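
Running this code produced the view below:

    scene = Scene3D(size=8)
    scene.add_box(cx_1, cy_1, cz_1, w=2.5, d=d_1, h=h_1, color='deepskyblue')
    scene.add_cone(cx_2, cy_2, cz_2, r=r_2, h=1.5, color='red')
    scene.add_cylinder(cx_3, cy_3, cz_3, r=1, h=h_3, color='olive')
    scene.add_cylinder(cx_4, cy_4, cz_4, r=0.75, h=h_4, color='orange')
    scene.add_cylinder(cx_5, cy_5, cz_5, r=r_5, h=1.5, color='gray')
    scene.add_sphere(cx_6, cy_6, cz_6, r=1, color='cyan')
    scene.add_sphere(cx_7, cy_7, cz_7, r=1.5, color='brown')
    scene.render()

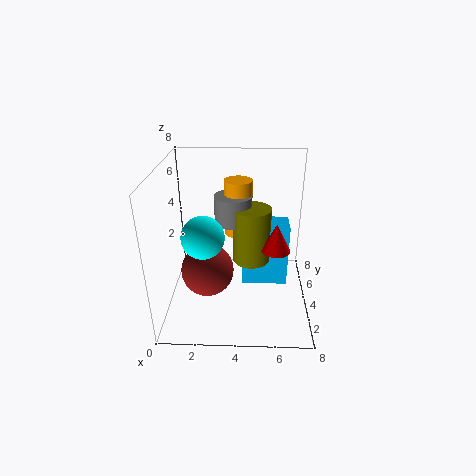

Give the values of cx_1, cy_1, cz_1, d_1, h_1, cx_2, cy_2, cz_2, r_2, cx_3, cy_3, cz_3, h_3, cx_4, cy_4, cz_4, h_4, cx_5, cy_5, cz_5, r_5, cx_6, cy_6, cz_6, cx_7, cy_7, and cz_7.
cx_1 = 4.25, cy_1 = 3.25, cz_1 = 1.5, d_1 = 1.5, h_1 = 3.5, cx_2 = 6, cy_2 = 2.75, cz_2 = 4, r_2 = 0.75, cx_3 = 4.75, cy_3 = 3.5, cz_3 = 3, h_3 = 3, cx_4 = 4, cy_4 = 4.25, cz_4 = 4.25, h_4 = 3, cx_5 = 3.75, cy_5 = 4, cz_5 = 5, r_5 = 1, cx_6 = 2.5, cy_6 = 1.25, cz_6 = 5.5, cx_7 = 2.25, cy_7 = 3.75, cz_7 = 2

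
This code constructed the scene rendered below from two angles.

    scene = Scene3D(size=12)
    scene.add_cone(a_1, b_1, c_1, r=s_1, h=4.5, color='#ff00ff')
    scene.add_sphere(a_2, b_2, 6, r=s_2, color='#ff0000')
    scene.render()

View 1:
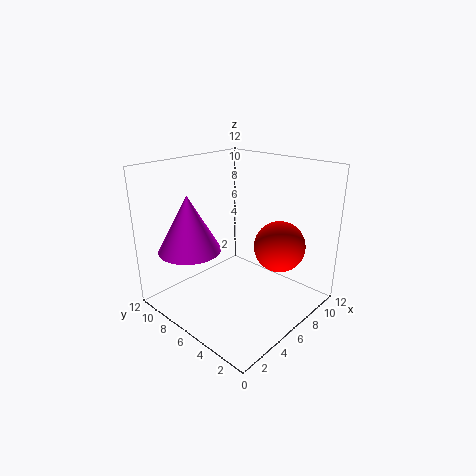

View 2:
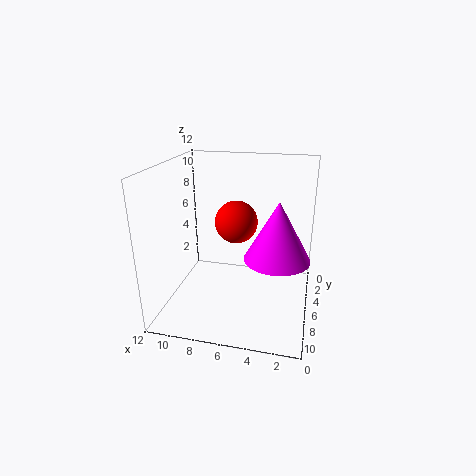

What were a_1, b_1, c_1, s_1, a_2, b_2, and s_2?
a_1 = 2.5; b_1 = 8; c_1 = 5.5; s_1 = 2.5; a_2 = 7; b_2 = 2.5; s_2 = 2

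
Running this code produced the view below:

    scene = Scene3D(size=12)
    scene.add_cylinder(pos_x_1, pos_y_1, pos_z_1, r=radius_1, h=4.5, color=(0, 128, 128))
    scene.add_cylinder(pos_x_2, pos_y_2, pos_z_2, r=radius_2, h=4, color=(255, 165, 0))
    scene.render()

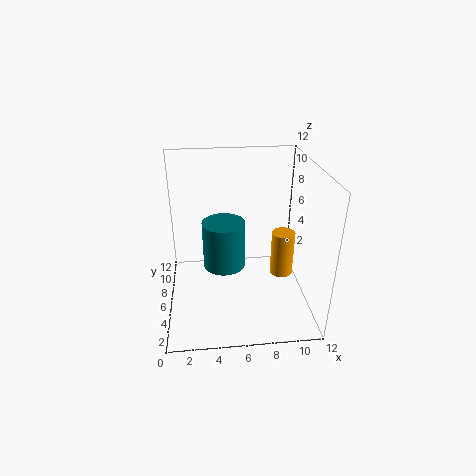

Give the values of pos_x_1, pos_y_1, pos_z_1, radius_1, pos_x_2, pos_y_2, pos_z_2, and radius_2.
pos_x_1 = 5; pos_y_1 = 9; pos_z_1 = 1.5; radius_1 = 2; pos_x_2 = 10; pos_y_2 = 6.5; pos_z_2 = 2; radius_2 = 1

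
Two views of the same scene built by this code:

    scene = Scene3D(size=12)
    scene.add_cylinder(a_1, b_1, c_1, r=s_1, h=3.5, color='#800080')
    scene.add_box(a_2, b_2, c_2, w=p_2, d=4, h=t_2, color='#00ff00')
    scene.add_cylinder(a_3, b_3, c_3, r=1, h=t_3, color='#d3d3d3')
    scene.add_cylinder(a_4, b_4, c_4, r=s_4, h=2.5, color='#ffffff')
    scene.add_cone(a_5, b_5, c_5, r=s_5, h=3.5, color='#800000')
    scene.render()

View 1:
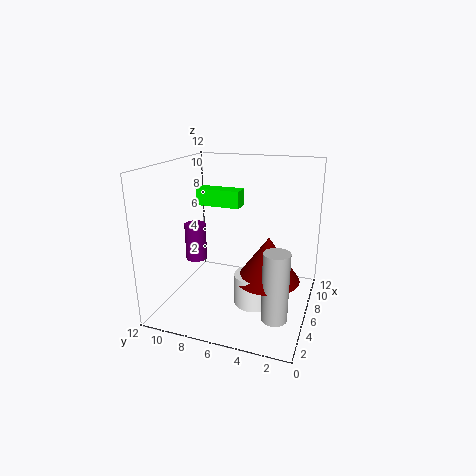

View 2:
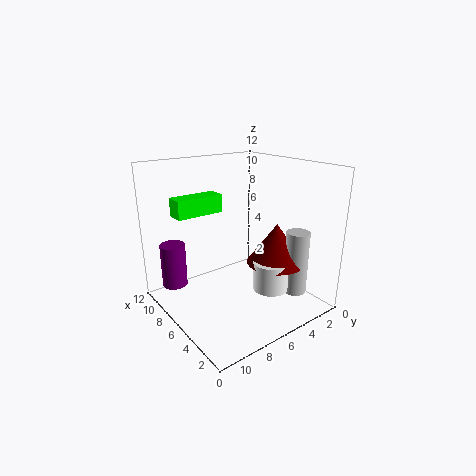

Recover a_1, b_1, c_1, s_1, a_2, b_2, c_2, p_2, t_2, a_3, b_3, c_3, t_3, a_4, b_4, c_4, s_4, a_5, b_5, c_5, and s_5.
a_1 = 8; b_1 = 11; c_1 = 2.5; s_1 = 1; a_2 = 7.5; b_2 = 6.5; c_2 = 8; p_2 = 1.5; t_2 = 1.5; a_3 = 3; b_3 = 2; c_3 = 1; t_3 = 5.5; a_4 = 4; b_4 = 4; c_4 = 1.5; s_4 = 1.5; a_5 = 4.5; b_5 = 3; c_5 = 3.5; s_5 = 2.5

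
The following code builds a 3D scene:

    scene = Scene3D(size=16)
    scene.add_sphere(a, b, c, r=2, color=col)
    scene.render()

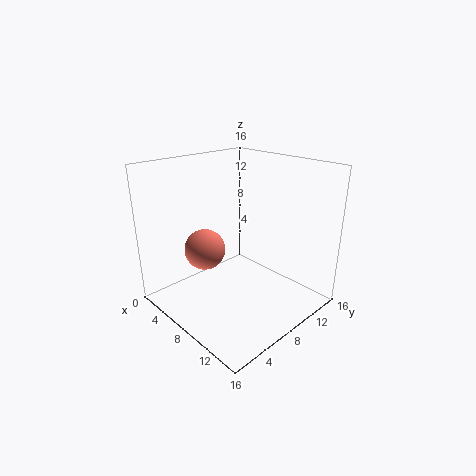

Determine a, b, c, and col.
a = 8.5; b = 3; c = 8.5; col = 'salmon'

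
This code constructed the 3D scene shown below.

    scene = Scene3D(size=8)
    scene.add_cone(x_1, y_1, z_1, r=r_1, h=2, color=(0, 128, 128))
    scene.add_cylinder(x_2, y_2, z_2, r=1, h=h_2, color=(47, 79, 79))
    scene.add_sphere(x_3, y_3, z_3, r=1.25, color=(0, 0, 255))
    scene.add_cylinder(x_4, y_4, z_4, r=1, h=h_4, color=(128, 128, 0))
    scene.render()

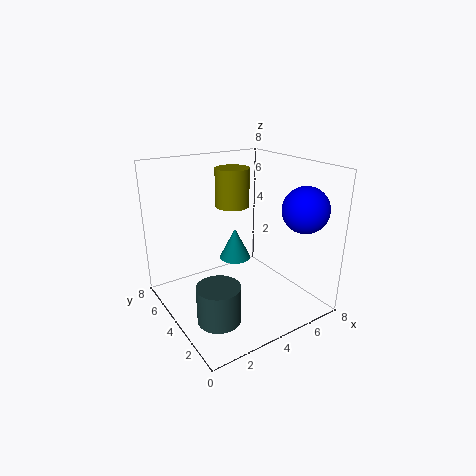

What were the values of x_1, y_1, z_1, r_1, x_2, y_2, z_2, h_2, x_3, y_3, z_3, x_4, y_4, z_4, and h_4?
x_1 = 5.25; y_1 = 6.25; z_1 = 1.5; r_1 = 1; x_2 = 1; y_2 = 1; z_2 = 1.75; h_2 = 1.75; x_3 = 6.75; y_3 = 1.75; z_3 = 5.75; x_4 = 4.75; y_4 = 5.75; z_4 = 5.25; h_4 = 2.25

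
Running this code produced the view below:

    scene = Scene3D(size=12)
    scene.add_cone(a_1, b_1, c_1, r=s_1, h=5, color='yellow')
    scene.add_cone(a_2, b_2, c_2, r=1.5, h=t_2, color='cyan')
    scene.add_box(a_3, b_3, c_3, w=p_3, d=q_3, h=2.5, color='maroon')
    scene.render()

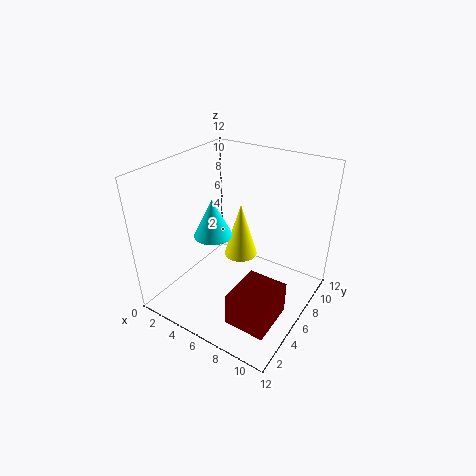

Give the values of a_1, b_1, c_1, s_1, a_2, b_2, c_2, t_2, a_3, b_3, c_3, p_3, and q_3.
a_1 = 5; b_1 = 8; c_1 = 3; s_1 = 1.5; a_2 = 5; b_2 = 4; c_2 = 7; t_2 = 3; a_3 = 8.5; b_3 = 0.5; c_3 = 2.5; p_3 = 3; q_3 = 3.5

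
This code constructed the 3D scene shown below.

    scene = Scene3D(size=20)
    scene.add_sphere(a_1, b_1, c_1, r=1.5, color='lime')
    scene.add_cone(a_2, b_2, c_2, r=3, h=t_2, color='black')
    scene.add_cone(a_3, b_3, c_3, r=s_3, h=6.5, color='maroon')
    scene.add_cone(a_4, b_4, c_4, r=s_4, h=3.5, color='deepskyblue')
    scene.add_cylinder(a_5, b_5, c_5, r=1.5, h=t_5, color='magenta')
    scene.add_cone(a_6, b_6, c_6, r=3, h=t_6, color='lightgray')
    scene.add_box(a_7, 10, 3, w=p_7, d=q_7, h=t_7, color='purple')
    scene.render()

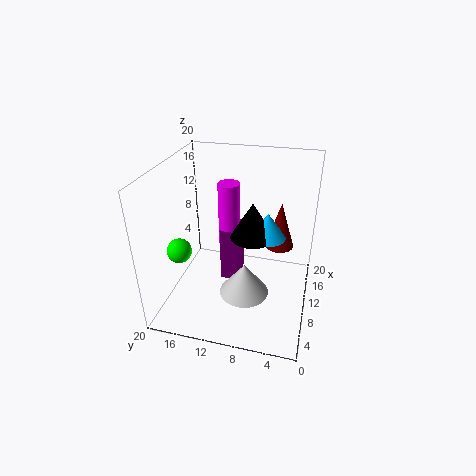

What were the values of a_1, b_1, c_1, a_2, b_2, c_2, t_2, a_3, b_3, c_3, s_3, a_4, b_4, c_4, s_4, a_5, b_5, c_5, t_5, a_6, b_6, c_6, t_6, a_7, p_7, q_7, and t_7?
a_1 = 3; b_1 = 15.5; c_1 = 11.5; a_2 = 10; b_2 = 8; c_2 = 10.5; t_2 = 5; a_3 = 12; b_3 = 4.5; c_3 = 8.5; s_3 = 2; a_4 = 10.5; b_4 = 6; c_4 = 10.5; s_4 = 2.5; a_5 = 11; b_5 = 11.5; c_5 = 8.5; t_5 = 9; a_6 = 3.5; b_6 = 7.5; c_6 = 6.5; t_6 = 4; a_7 = 9.5; p_7 = 4; q_7 = 2.5; t_7 = 8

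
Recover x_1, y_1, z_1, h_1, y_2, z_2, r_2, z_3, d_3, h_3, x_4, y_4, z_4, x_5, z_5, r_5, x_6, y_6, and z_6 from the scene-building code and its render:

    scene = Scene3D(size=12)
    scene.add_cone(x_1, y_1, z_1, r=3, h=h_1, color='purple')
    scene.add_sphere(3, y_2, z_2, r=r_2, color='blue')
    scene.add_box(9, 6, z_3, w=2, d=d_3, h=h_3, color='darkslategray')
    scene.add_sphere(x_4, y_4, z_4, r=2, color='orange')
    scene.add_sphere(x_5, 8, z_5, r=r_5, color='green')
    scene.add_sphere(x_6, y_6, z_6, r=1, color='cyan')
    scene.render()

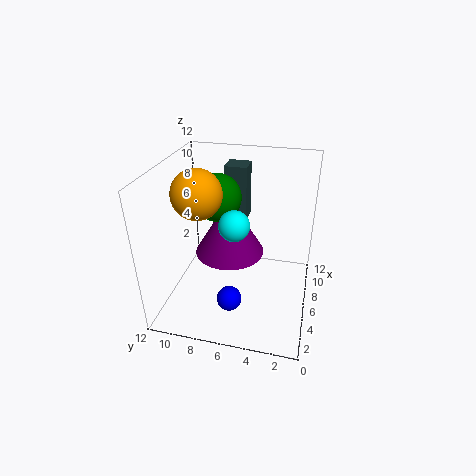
x_1 = 7, y_1 = 7, z_1 = 4, h_1 = 5, y_2 = 6, z_2 = 2, r_2 = 1, z_3 = 6, d_3 = 2, h_3 = 5, x_4 = 5, y_4 = 9, z_4 = 10, x_5 = 7, z_5 = 9, r_5 = 2, x_6 = 1, y_6 = 5, z_6 = 10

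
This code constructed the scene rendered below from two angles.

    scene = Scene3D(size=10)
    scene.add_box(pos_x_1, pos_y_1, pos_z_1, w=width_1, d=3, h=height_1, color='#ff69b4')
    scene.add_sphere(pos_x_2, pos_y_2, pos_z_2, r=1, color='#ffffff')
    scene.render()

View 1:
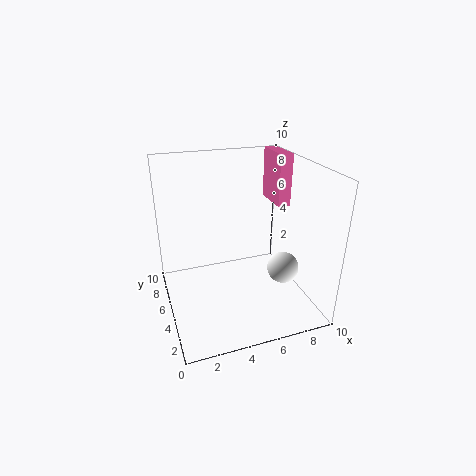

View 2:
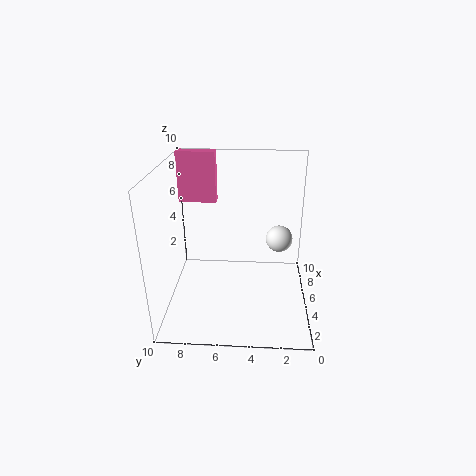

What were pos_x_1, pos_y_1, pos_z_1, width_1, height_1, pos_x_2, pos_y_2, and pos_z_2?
pos_x_1 = 9; pos_y_1 = 7; pos_z_1 = 6; width_1 = 1; height_1 = 4; pos_x_2 = 7; pos_y_2 = 2; pos_z_2 = 4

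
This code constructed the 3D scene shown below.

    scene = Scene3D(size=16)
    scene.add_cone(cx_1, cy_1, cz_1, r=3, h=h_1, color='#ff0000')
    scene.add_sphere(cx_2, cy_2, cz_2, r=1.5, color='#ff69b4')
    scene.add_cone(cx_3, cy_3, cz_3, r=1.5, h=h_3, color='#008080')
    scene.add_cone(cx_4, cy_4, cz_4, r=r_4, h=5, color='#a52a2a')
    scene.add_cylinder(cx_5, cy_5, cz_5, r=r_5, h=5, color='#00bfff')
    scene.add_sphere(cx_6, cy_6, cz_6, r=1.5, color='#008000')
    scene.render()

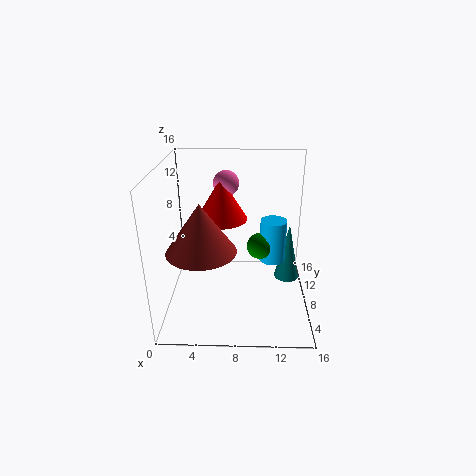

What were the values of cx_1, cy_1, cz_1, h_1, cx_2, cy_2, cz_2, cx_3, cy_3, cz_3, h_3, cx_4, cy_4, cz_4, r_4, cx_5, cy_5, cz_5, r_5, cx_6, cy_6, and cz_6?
cx_1 = 6, cy_1 = 11, cz_1 = 9, h_1 = 5, cx_2 = 6.5, cy_2 = 12, cz_2 = 13, cx_3 = 14, cy_3 = 10.5, cz_3 = 1.5, h_3 = 7, cx_4 = 4.5, cy_4 = 4, cz_4 = 8.5, r_4 = 3.5, cx_5 = 12, cy_5 = 9.5, cz_5 = 4.5, r_5 = 1.5, cx_6 = 10.5, cy_6 = 9, cz_6 = 6.5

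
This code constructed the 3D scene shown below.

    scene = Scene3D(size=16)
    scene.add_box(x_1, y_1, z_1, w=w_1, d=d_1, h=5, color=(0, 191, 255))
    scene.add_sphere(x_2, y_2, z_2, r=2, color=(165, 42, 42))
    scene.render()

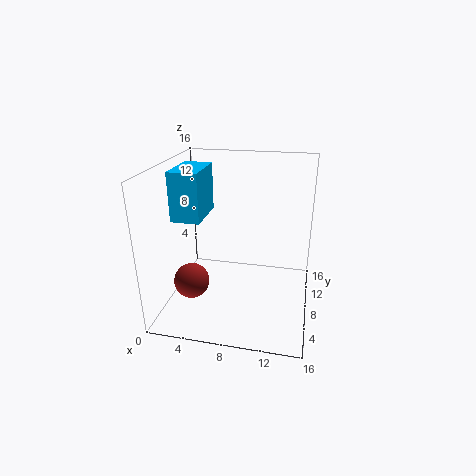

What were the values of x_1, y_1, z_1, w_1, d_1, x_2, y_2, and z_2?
x_1 = 2; y_1 = 4; z_1 = 11; w_1 = 3; d_1 = 5; x_2 = 3; y_2 = 6; z_2 = 3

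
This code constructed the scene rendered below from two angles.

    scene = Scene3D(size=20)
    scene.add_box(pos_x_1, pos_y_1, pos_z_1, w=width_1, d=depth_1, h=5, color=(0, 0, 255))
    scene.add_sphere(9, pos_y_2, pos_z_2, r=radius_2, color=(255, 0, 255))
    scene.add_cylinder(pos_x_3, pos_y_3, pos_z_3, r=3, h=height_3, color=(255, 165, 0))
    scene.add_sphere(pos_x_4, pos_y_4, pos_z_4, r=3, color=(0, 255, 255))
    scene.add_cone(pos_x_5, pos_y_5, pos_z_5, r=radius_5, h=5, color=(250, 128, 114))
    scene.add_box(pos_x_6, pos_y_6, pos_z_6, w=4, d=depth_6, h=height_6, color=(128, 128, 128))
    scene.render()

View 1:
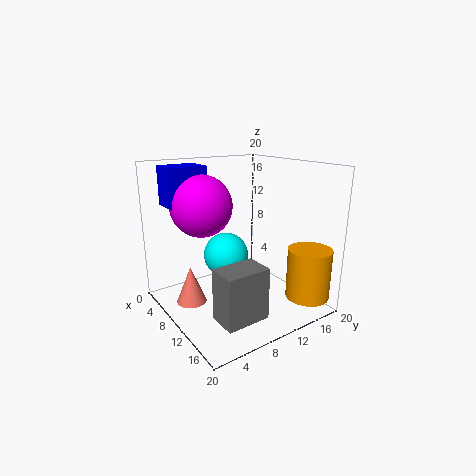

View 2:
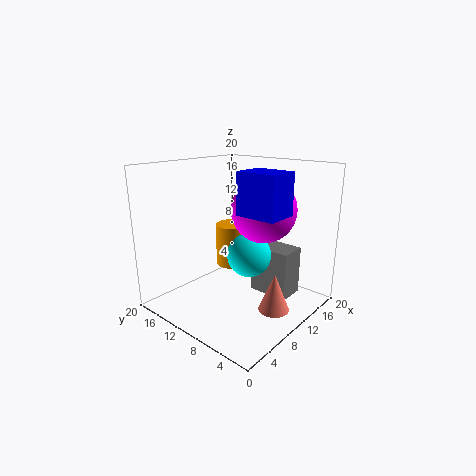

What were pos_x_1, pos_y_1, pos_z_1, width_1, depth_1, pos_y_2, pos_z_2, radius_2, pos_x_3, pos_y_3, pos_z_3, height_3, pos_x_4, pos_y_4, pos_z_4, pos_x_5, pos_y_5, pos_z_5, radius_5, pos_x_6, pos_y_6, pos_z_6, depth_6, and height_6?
pos_x_1 = 5
pos_y_1 = 1
pos_z_1 = 15
width_1 = 4
depth_1 = 5
pos_y_2 = 5
pos_z_2 = 15
radius_2 = 4
pos_x_3 = 17
pos_y_3 = 17
pos_z_3 = 2
height_3 = 7
pos_x_4 = 10
pos_y_4 = 8
pos_z_4 = 8
pos_x_5 = 9
pos_y_5 = 3
pos_z_5 = 2
radius_5 = 2
pos_x_6 = 13
pos_y_6 = 4
pos_z_6 = 1
depth_6 = 6
height_6 = 7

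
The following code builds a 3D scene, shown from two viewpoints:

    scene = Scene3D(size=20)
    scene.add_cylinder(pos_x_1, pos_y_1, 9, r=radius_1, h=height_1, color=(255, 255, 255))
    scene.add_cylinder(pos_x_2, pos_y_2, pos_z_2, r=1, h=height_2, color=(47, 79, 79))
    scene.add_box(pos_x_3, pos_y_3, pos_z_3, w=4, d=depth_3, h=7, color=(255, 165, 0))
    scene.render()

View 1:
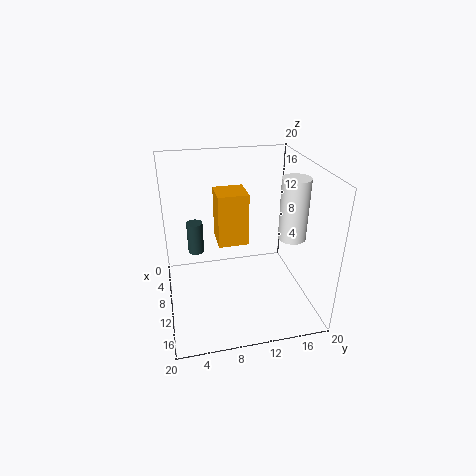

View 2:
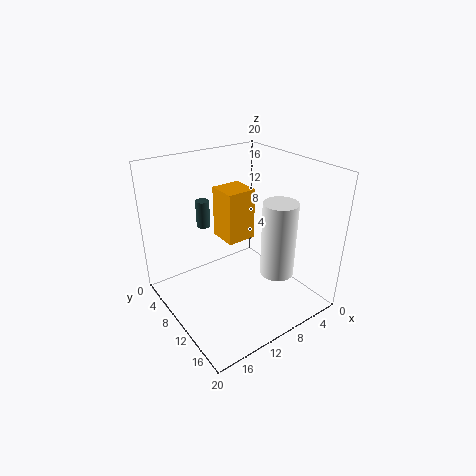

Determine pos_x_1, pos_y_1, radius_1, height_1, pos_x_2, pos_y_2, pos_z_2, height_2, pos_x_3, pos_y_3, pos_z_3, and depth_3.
pos_x_1 = 10, pos_y_1 = 18, radius_1 = 2, height_1 = 9, pos_x_2 = 12, pos_y_2 = 4, pos_z_2 = 10, height_2 = 4, pos_x_3 = 8, pos_y_3 = 7, pos_z_3 = 10, depth_3 = 4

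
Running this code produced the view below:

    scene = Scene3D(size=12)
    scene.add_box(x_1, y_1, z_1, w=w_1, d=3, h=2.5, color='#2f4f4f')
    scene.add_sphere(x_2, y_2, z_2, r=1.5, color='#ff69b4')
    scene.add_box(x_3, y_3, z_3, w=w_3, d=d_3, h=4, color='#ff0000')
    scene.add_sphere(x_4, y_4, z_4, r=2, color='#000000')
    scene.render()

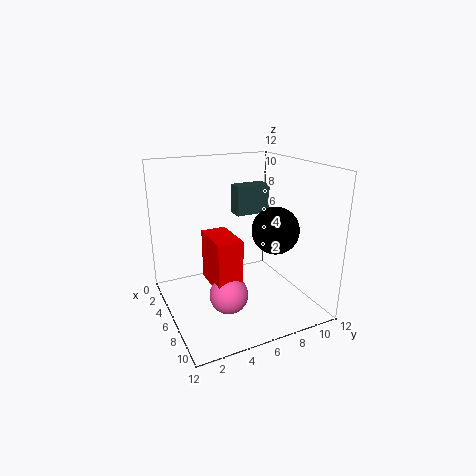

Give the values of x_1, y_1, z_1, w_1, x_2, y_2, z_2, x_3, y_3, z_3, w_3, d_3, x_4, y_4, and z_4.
x_1 = 3.5, y_1 = 6.5, z_1 = 7.5, w_1 = 1.5, x_2 = 8.5, y_2 = 4, z_2 = 2.5, x_3 = 5.5, y_3 = 3, z_3 = 3, w_3 = 3.5, d_3 = 2, x_4 = 7, y_4 = 9, z_4 = 6.5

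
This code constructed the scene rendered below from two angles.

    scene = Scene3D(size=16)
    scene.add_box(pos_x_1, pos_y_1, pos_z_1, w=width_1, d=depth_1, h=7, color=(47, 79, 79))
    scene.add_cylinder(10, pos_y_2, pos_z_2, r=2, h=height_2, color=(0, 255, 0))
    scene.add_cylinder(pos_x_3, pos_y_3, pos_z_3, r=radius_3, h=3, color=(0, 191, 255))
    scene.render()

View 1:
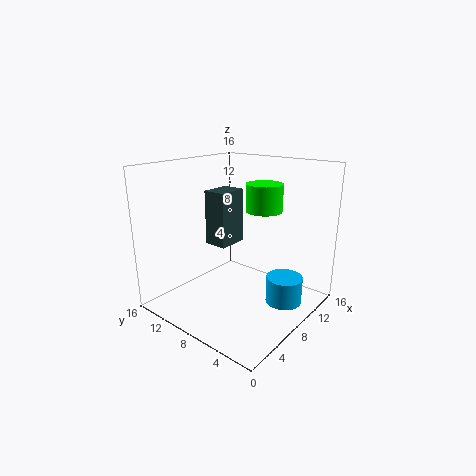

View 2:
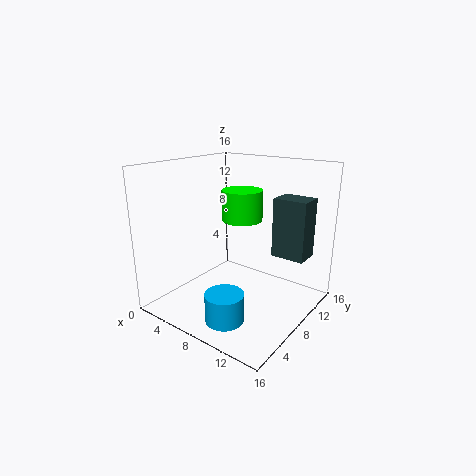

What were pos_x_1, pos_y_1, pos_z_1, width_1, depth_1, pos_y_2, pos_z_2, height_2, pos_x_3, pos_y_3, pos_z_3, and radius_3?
pos_x_1 = 10
pos_y_1 = 12
pos_z_1 = 5
width_1 = 4
depth_1 = 3
pos_y_2 = 6
pos_z_2 = 11
height_2 = 3
pos_x_3 = 10
pos_y_3 = 3
pos_z_3 = 1
radius_3 = 2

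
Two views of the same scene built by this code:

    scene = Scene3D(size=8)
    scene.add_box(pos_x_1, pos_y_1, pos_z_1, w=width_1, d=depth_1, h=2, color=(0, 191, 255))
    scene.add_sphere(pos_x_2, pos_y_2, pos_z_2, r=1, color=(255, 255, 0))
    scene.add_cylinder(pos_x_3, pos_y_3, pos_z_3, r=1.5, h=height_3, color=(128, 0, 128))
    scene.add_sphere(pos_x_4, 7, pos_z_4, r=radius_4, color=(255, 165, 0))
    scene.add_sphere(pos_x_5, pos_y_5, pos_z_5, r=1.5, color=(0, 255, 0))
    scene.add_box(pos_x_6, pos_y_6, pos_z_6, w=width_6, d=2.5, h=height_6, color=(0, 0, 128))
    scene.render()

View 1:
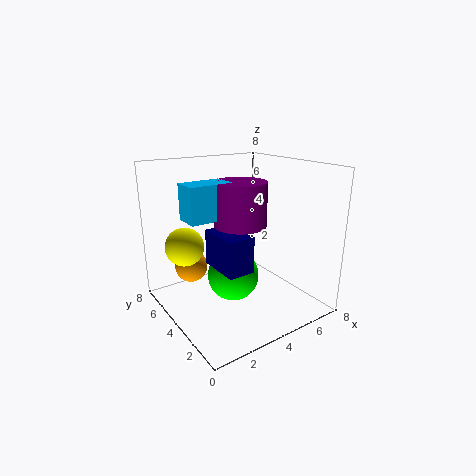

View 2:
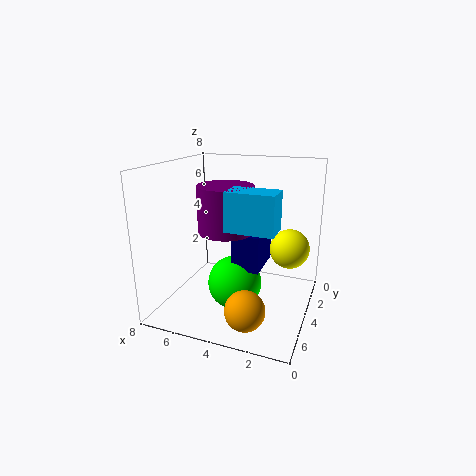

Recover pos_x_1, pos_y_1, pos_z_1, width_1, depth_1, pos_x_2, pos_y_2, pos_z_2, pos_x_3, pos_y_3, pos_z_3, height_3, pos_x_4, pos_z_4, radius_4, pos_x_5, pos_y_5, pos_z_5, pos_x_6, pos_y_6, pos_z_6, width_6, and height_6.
pos_x_1 = 1.5
pos_y_1 = 4.5
pos_z_1 = 5
width_1 = 2.5
depth_1 = 1.5
pos_x_2 = 1
pos_y_2 = 4.5
pos_z_2 = 4
pos_x_3 = 4.5
pos_y_3 = 4.5
pos_z_3 = 4.5
height_3 = 2.5
pos_x_4 = 2.5
pos_z_4 = 1.5
radius_4 = 1
pos_x_5 = 4
pos_y_5 = 4.5
pos_z_5 = 1.5
pos_x_6 = 2.5
pos_y_6 = 2.5
pos_z_6 = 2.5
width_6 = 1.5
height_6 = 2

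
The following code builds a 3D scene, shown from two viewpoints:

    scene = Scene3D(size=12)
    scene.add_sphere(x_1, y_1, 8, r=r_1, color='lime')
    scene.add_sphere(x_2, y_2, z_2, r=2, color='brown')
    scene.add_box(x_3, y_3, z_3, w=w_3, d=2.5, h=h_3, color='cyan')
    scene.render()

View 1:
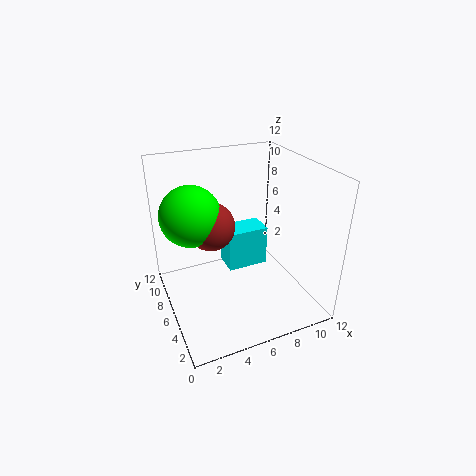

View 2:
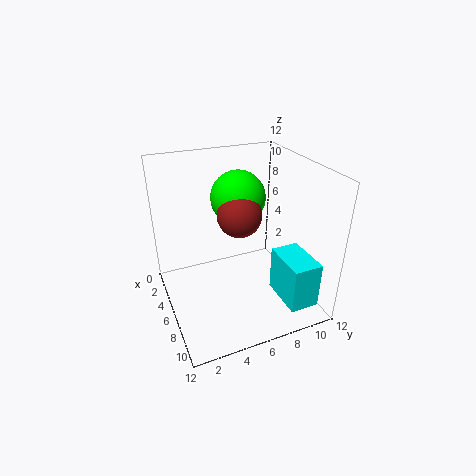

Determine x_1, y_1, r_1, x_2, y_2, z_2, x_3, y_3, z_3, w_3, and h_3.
x_1 = 2.5, y_1 = 7.5, r_1 = 2.5, x_2 = 4, y_2 = 7, z_2 = 7, x_3 = 6.5, y_3 = 9, z_3 = 0.5, w_3 = 4, h_3 = 4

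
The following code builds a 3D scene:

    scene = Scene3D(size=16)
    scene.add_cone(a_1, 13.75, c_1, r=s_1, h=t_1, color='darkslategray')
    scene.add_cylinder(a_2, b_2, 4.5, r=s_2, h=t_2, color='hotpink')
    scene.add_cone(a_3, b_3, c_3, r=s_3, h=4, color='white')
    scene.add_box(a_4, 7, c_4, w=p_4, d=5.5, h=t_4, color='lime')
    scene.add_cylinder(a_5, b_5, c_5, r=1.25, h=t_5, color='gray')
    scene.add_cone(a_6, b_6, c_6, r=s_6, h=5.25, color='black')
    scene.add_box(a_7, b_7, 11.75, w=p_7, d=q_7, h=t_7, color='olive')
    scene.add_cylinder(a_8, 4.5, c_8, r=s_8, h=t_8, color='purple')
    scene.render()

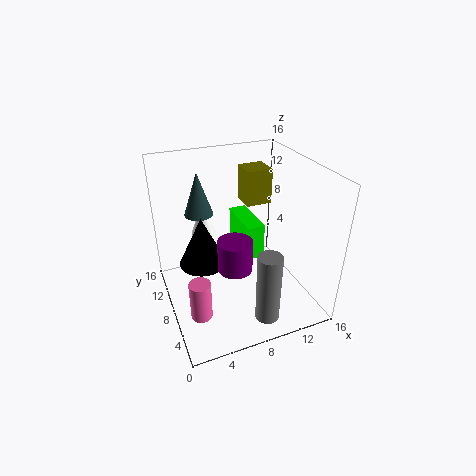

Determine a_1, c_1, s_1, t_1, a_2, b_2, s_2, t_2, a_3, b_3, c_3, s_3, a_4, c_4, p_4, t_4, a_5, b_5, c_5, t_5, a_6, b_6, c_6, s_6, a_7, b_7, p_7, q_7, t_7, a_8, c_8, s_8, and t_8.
a_1 = 5.25
c_1 = 8.75
s_1 = 1.75
t_1 = 5.25
a_2 = 1.75
b_2 = 1.75
s_2 = 1
t_2 = 3.75
a_3 = 5.5
b_3 = 13
c_3 = 6.5
s_3 = 1.5
a_4 = 8.75
c_4 = 5.5
p_4 = 2
t_4 = 4
a_5 = 8.75
b_5 = 1.75
c_5 = 1.75
t_5 = 7.5
a_6 = 3.75
b_6 = 7.5
c_6 = 6.25
s_6 = 2.5
a_7 = 9
b_7 = 7.75
p_7 = 2.75
q_7 = 2.75
t_7 = 3.75
a_8 = 6.25
c_8 = 6.75
s_8 = 1.75
t_8 = 3.25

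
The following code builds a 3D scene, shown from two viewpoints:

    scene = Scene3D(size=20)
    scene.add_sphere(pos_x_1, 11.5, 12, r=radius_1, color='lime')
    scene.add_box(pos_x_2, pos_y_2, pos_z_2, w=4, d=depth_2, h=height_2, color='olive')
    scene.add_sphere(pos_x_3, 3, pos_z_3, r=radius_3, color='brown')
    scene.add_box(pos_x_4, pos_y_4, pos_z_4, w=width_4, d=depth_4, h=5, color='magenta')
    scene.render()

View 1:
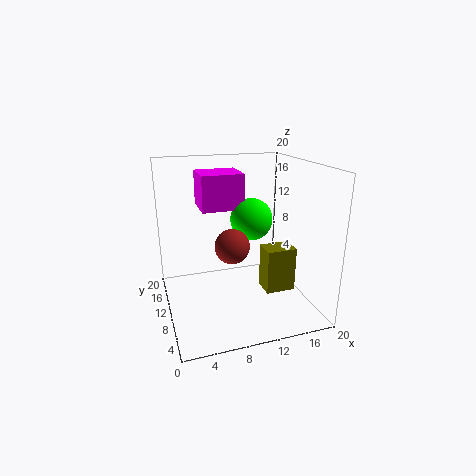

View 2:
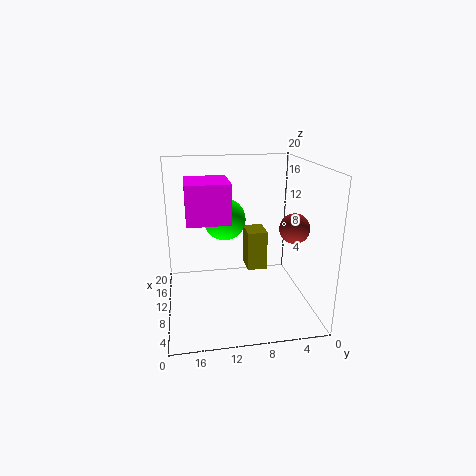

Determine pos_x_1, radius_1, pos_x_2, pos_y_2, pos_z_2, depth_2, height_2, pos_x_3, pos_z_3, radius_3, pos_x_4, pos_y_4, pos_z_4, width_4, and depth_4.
pos_x_1 = 12.5; radius_1 = 3; pos_x_2 = 12.5; pos_y_2 = 5; pos_z_2 = 3.5; depth_2 = 3; height_2 = 6; pos_x_3 = 7; pos_z_3 = 12; radius_3 = 2; pos_x_4 = 5.5; pos_y_4 = 11.5; pos_z_4 = 13.5; width_4 = 6; depth_4 = 5.5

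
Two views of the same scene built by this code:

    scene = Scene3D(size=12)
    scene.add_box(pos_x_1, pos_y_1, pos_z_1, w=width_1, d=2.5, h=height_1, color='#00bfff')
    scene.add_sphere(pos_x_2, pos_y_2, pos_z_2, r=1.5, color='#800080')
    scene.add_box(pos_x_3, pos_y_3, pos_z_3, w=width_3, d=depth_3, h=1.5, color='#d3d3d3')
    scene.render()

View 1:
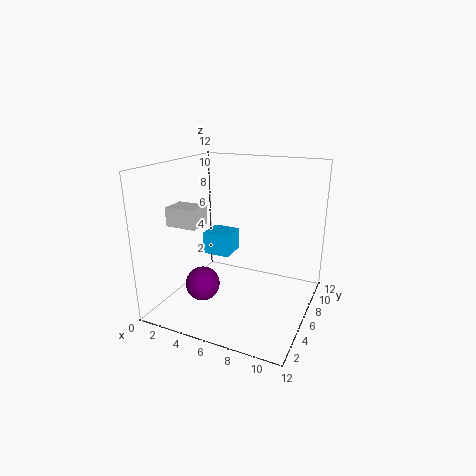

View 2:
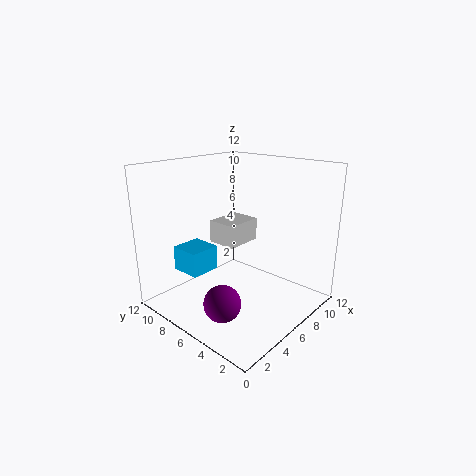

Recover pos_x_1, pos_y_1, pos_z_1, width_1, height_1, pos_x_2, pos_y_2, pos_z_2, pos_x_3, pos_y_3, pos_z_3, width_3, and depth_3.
pos_x_1 = 2; pos_y_1 = 7; pos_z_1 = 3.5; width_1 = 2.5; height_1 = 2; pos_x_2 = 3; pos_y_2 = 5; pos_z_2 = 1.5; pos_x_3 = 1.5; pos_y_3 = 2.5; pos_z_3 = 7.5; width_3 = 2.5; depth_3 = 2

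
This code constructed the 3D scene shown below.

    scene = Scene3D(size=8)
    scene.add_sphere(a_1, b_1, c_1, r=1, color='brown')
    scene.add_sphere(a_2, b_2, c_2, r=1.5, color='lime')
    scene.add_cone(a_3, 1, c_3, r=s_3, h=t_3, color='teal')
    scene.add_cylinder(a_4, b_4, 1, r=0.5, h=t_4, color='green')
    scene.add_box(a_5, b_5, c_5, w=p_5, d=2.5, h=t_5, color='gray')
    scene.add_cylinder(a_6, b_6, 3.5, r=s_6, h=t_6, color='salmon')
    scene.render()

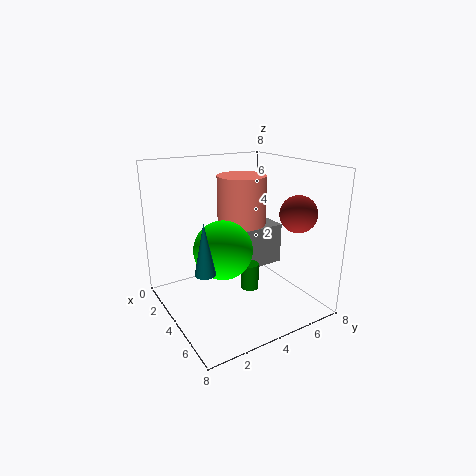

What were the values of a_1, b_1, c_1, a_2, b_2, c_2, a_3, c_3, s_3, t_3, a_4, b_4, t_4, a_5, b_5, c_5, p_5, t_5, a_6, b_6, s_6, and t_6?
a_1 = 6; b_1 = 6.5; c_1 = 5.5; a_2 = 5; b_2 = 2.5; c_2 = 4; a_3 = 6; c_3 = 3.5; s_3 = 0.5; t_3 = 2.5; a_4 = 4.5; b_4 = 4.5; t_4 = 1.5; a_5 = 1; b_5 = 5; c_5 = 1.5; p_5 = 2.5; t_5 = 2.5; a_6 = 2; b_6 = 5.5; s_6 = 1.5; t_6 = 3.5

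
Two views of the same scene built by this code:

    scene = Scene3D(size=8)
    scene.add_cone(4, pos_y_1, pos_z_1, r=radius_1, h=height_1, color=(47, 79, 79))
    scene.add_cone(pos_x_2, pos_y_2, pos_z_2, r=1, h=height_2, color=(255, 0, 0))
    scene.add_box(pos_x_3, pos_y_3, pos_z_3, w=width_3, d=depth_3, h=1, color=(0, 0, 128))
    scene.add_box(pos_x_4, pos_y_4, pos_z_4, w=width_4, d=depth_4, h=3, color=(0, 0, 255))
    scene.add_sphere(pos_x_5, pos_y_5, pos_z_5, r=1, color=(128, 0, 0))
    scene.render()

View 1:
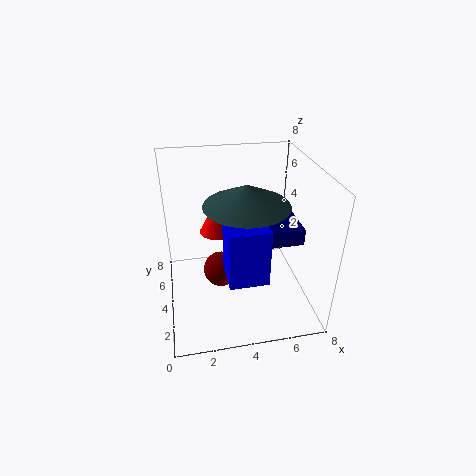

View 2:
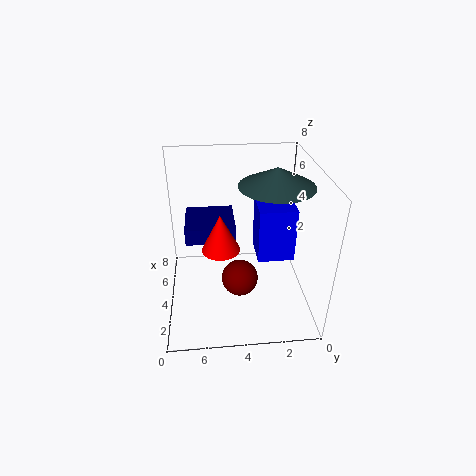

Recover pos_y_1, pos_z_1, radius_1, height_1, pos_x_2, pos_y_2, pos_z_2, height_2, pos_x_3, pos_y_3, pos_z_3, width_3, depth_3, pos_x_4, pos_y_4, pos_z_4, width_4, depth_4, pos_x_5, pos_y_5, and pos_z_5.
pos_y_1 = 2
pos_z_1 = 7
radius_1 = 2
height_1 = 1
pos_x_2 = 3
pos_y_2 = 5
pos_z_2 = 4
height_2 = 2
pos_x_3 = 5
pos_y_3 = 4
pos_z_3 = 3
width_3 = 3
depth_3 = 3
pos_x_4 = 3
pos_y_4 = 1
pos_z_4 = 3
width_4 = 2
depth_4 = 2
pos_x_5 = 3
pos_y_5 = 4
pos_z_5 = 2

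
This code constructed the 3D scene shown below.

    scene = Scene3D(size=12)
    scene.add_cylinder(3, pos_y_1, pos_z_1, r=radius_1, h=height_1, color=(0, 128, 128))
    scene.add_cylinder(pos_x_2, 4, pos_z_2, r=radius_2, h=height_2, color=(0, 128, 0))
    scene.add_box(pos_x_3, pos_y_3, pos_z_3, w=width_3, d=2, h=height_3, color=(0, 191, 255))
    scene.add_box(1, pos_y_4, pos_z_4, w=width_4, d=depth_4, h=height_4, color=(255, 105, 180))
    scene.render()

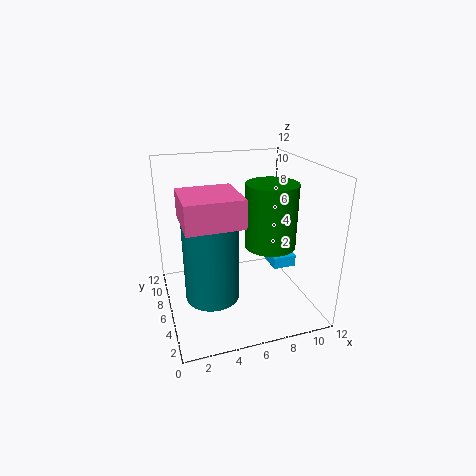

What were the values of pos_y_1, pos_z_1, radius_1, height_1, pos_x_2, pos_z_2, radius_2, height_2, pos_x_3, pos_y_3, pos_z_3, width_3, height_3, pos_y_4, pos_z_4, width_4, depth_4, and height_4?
pos_y_1 = 3; pos_z_1 = 3; radius_1 = 2; height_1 = 6; pos_x_2 = 8; pos_z_2 = 6; radius_2 = 2; height_2 = 5; pos_x_3 = 9; pos_y_3 = 5; pos_z_3 = 3; width_3 = 2; height_3 = 1; pos_y_4 = 1; pos_z_4 = 9; width_4 = 4; depth_4 = 4; height_4 = 2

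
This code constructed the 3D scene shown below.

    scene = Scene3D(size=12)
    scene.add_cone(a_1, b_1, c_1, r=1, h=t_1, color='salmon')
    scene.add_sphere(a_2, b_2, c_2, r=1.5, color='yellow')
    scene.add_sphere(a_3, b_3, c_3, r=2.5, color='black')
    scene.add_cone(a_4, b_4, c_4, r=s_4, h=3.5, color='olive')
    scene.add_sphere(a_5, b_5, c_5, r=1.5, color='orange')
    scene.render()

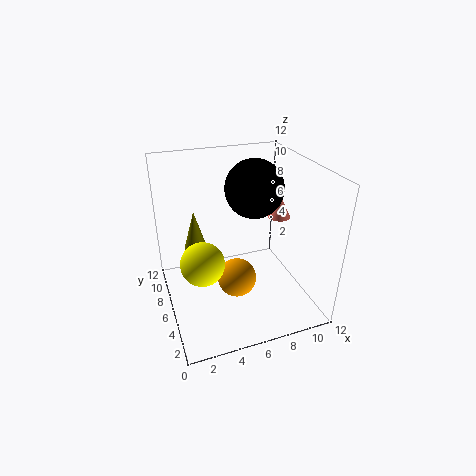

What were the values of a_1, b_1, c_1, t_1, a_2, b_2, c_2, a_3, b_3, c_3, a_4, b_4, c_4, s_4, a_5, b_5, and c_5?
a_1 = 10.5; b_1 = 7.5; c_1 = 6.5; t_1 = 2; a_2 = 2; b_2 = 2; c_2 = 7; a_3 = 8; b_3 = 7.5; c_3 = 9.5; a_4 = 3; b_4 = 9; c_4 = 4; s_4 = 1; a_5 = 5; b_5 = 3.5; c_5 = 4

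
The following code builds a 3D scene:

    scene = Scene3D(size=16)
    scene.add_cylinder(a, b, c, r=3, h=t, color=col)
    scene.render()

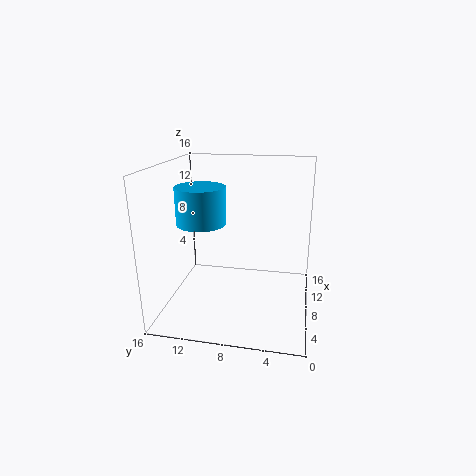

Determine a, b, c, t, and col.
a = 10.5; b = 13; c = 8.5; t = 4.5; col = 'deepskyblue'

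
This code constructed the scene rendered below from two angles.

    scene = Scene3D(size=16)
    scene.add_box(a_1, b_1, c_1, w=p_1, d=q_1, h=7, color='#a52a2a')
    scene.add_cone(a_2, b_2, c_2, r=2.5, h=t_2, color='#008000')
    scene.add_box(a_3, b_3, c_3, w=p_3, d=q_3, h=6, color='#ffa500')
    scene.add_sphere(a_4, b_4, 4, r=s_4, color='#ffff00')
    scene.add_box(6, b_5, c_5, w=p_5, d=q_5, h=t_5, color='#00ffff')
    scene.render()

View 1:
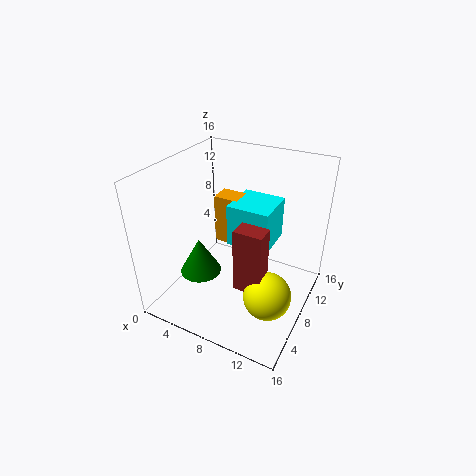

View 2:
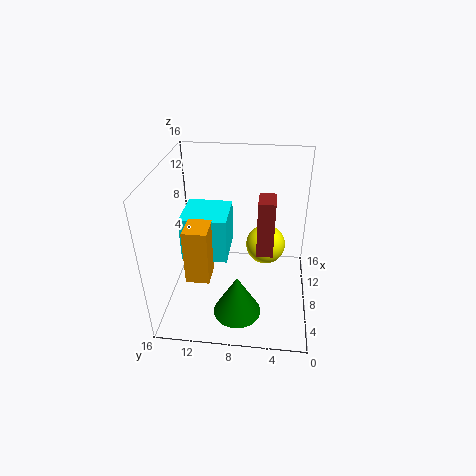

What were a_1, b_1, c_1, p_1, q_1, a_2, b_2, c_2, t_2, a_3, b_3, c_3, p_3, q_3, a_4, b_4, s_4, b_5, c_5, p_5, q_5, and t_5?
a_1 = 9.5; b_1 = 4; c_1 = 4.5; p_1 = 3; q_1 = 2; a_2 = 3; b_2 = 7.5; c_2 = 2; t_2 = 4.5; a_3 = 3.5; b_3 = 10.5; c_3 = 5; p_3 = 3; q_3 = 2.5; a_4 = 13; b_4 = 5; s_4 = 2.5; b_5 = 9; c_5 = 6; p_5 = 5; q_5 = 5; t_5 = 5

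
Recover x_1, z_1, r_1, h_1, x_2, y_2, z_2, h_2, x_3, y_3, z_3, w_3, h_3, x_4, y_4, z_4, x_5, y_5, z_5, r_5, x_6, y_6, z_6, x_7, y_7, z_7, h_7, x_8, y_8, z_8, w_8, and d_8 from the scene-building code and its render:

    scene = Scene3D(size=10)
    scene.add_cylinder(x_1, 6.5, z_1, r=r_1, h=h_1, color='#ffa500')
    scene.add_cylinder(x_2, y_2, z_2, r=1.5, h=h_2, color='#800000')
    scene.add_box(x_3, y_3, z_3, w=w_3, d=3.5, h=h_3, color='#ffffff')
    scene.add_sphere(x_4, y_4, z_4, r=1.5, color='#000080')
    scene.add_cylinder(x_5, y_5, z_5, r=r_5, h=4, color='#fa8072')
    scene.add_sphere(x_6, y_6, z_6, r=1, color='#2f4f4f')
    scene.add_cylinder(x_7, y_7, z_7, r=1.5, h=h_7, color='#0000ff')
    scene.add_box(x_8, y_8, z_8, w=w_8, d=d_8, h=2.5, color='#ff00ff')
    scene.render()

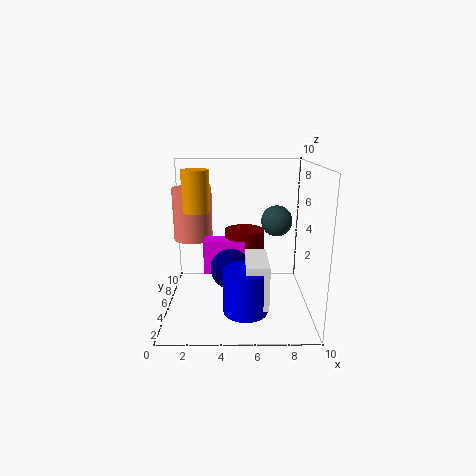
x_1 = 2, z_1 = 6.5, r_1 = 1, h_1 = 3, x_2 = 5.5, y_2 = 7, z_2 = 1, h_2 = 4, x_3 = 5.5, y_3 = 2, z_3 = 1, w_3 = 1.5, h_3 = 3, x_4 = 4.5, y_4 = 5.5, z_4 = 2.5, x_5 = 1.5, y_5 = 8, z_5 = 4, r_5 = 1.5, x_6 = 7.5, y_6 = 4, z_6 = 6.5, x_7 = 5.5, y_7 = 3, z_7 = 0.5, h_7 = 3, x_8 = 2.5, y_8 = 5.5, z_8 = 2, w_8 = 3, d_8 = 1.5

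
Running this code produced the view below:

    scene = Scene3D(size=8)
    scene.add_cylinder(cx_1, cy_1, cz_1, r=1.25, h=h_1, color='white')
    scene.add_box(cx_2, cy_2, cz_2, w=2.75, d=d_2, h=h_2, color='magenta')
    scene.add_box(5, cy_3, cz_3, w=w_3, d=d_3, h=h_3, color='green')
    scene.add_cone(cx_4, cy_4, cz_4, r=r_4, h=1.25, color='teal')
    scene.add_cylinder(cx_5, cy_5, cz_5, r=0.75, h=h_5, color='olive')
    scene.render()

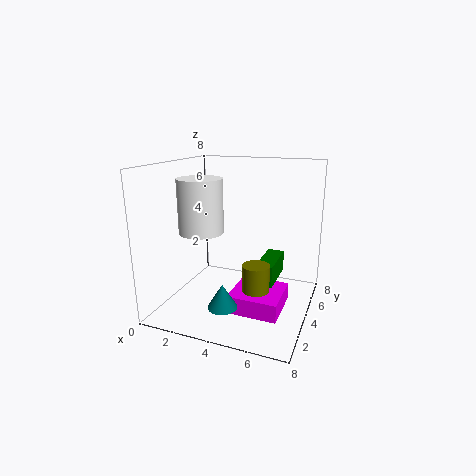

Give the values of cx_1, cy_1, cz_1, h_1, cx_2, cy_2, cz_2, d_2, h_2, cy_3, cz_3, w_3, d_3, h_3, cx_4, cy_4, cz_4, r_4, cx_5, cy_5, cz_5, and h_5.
cx_1 = 2; cy_1 = 3.5; cz_1 = 4.25; h_1 = 3; cx_2 = 4; cy_2 = 2.25; cz_2 = 0.25; d_2 = 2.75; h_2 = 1; cy_3 = 4; cz_3 = 1.25; w_3 = 1; d_3 = 2.75; h_3 = 1.25; cx_4 = 4.25; cy_4 = 1.25; cz_4 = 1.25; r_4 = 0.75; cx_5 = 5.25; cy_5 = 3.5; cz_5 = 0.25; h_5 = 2.5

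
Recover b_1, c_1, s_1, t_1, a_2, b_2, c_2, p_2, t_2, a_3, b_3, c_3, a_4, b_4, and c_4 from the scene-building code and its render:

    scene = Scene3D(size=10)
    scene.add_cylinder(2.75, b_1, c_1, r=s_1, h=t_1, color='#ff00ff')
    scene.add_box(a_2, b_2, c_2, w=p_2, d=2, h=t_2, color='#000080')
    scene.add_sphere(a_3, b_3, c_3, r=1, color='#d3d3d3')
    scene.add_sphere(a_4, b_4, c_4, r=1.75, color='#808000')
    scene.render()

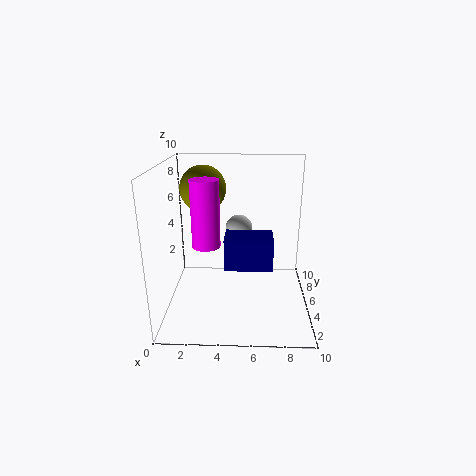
b_1 = 5.25, c_1 = 4.25, s_1 = 1, t_1 = 4.75, a_2 = 4.25, b_2 = 2, c_2 = 4, p_2 = 3, t_2 = 2, a_3 = 5, b_3 = 7, c_3 = 5, a_4 = 2.25, b_4 = 8, c_4 = 7.75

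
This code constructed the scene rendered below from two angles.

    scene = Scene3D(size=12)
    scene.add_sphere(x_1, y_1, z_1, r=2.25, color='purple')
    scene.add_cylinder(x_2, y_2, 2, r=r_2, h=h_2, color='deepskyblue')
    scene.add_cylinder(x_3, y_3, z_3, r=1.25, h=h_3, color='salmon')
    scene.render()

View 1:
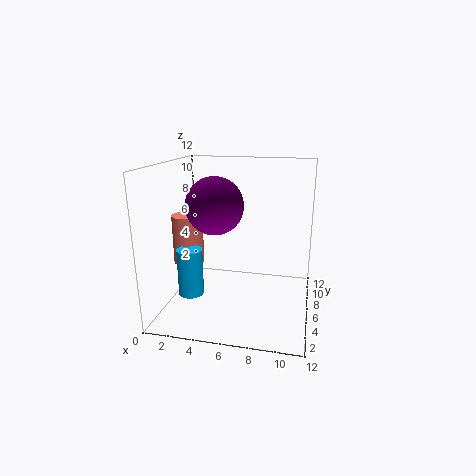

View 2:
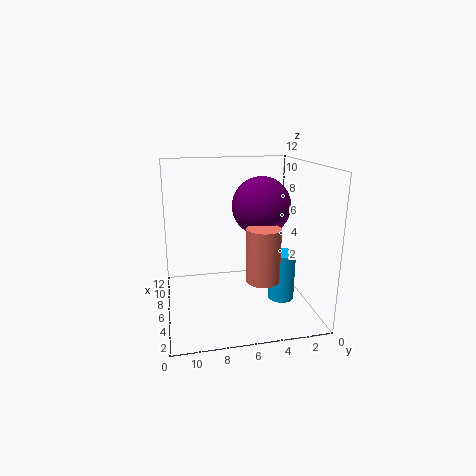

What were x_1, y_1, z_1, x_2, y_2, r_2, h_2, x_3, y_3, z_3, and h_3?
x_1 = 4.5; y_1 = 4.5; z_1 = 9; x_2 = 2.75; y_2 = 3.25; r_2 = 1; h_2 = 3.75; x_3 = 2; y_3 = 5; z_3 = 4; h_3 = 4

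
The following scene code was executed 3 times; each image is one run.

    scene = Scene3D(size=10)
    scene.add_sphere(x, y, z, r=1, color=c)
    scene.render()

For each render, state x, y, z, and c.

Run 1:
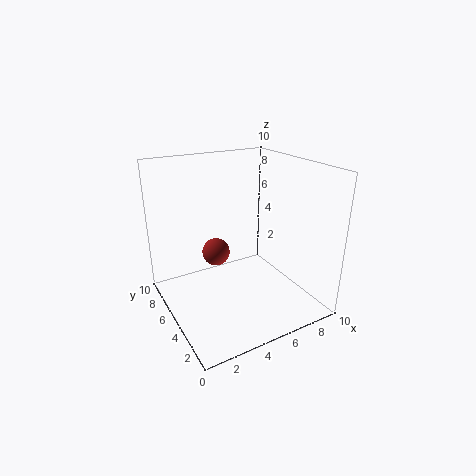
x = 4
y = 6.5
z = 3.5
c = 'brown'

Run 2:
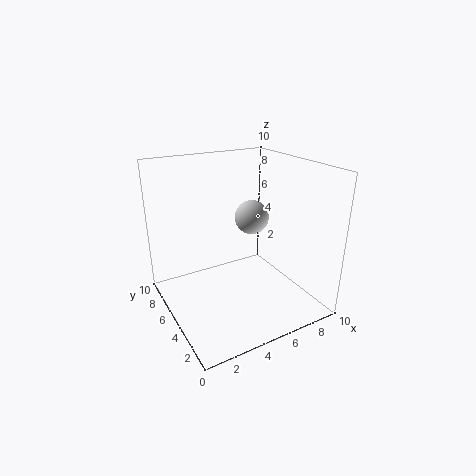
x = 4.5
y = 2.5
z = 7.5
c = 'lightgray'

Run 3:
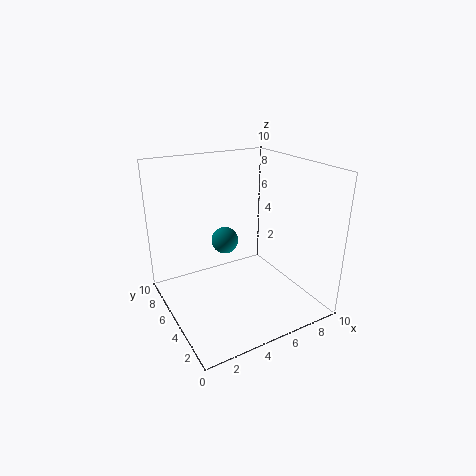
x = 5
y = 7
z = 4
c = 'teal'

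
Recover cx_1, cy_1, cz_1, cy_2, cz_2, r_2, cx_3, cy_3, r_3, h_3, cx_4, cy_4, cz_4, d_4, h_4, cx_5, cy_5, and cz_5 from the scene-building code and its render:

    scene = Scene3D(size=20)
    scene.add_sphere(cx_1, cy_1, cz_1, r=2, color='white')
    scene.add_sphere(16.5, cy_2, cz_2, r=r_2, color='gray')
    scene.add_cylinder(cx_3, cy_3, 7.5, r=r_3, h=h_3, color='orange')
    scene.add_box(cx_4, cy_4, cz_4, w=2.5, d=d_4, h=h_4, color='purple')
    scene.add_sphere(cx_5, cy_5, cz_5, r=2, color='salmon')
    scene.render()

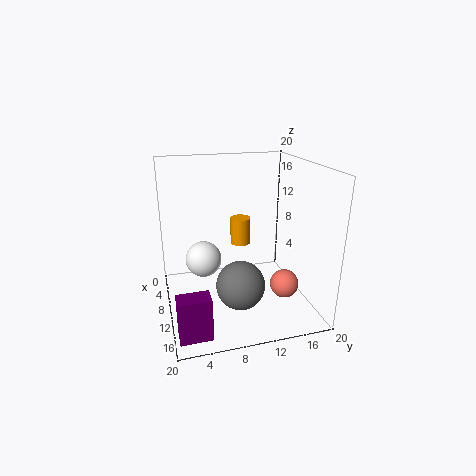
cx_1 = 17; cy_1 = 4; cz_1 = 11; cy_2 = 8.5; cz_2 = 6.5; r_2 = 3; cx_3 = 6; cy_3 = 11.5; r_3 = 1.5; h_3 = 4; cx_4 = 16.5; cy_4 = 0.5; cz_4 = 1; d_4 = 4; h_4 = 5.5; cx_5 = 13; cy_5 = 16; cz_5 = 3.5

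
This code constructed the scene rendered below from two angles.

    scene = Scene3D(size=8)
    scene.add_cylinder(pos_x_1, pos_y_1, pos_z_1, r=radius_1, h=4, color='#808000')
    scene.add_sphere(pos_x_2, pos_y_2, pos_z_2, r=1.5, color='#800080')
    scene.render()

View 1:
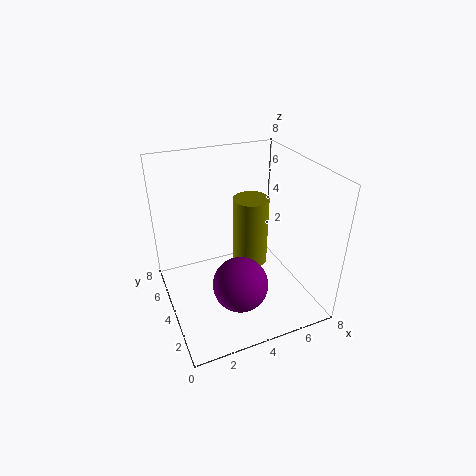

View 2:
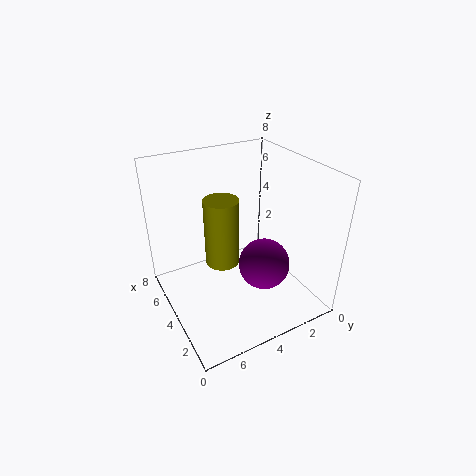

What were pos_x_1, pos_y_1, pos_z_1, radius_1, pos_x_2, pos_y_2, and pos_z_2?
pos_x_1 = 5; pos_y_1 = 4.5; pos_z_1 = 2; radius_1 = 1; pos_x_2 = 3.5; pos_y_2 = 2.5; pos_z_2 = 2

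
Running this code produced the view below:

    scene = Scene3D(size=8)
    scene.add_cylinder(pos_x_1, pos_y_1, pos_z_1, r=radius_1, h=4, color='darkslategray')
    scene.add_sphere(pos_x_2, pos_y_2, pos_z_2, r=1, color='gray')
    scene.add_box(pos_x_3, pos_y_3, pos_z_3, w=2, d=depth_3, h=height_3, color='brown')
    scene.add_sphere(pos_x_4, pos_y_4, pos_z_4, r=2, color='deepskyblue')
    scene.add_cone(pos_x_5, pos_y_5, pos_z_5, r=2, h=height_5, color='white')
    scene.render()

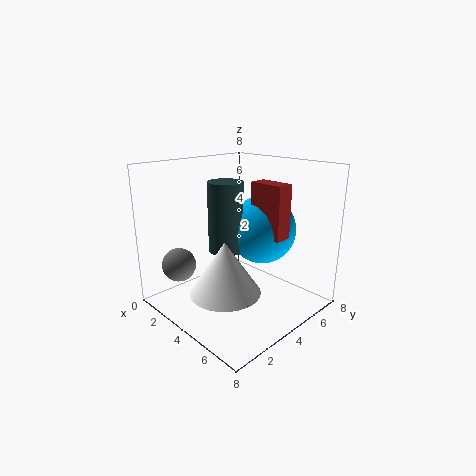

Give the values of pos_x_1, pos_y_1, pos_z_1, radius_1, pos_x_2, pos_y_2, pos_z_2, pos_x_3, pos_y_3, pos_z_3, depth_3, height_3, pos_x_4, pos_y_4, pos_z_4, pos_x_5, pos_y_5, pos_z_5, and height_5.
pos_x_1 = 3, pos_y_1 = 4, pos_z_1 = 3, radius_1 = 1, pos_x_2 = 1, pos_y_2 = 2, pos_z_2 = 2, pos_x_3 = 4, pos_y_3 = 5, pos_z_3 = 4, depth_3 = 1, height_3 = 3, pos_x_4 = 4, pos_y_4 = 6, pos_z_4 = 4, pos_x_5 = 4, pos_y_5 = 3, pos_z_5 = 1, height_5 = 3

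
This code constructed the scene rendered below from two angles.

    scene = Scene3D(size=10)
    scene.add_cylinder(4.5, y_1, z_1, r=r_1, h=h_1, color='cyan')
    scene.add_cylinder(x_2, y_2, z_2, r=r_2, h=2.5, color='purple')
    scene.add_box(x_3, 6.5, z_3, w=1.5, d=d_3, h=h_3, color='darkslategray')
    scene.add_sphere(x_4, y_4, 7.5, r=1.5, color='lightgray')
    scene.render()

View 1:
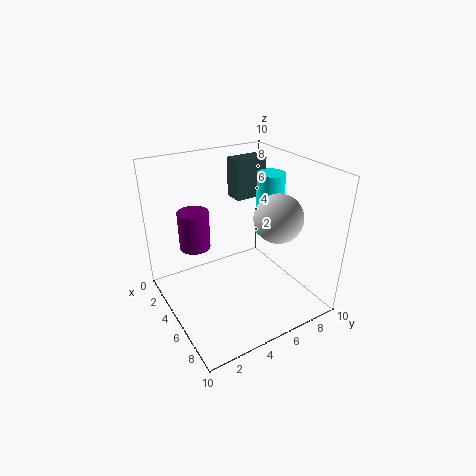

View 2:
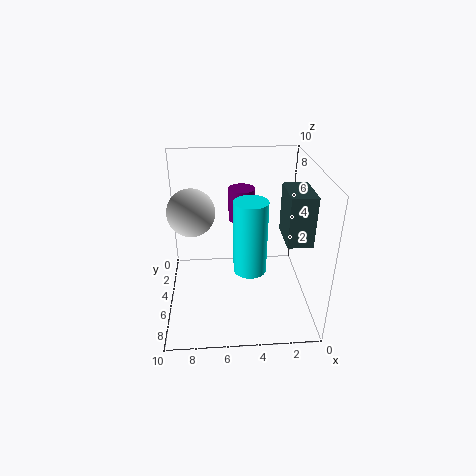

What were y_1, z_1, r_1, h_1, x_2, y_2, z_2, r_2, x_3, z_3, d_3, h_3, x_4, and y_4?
y_1 = 8
z_1 = 4.5
r_1 = 1
h_1 = 4.5
x_2 = 4.5
y_2 = 2
z_2 = 5
r_2 = 1
x_3 = 1
z_3 = 6.5
d_3 = 2.5
h_3 = 3
x_4 = 8
y_4 = 6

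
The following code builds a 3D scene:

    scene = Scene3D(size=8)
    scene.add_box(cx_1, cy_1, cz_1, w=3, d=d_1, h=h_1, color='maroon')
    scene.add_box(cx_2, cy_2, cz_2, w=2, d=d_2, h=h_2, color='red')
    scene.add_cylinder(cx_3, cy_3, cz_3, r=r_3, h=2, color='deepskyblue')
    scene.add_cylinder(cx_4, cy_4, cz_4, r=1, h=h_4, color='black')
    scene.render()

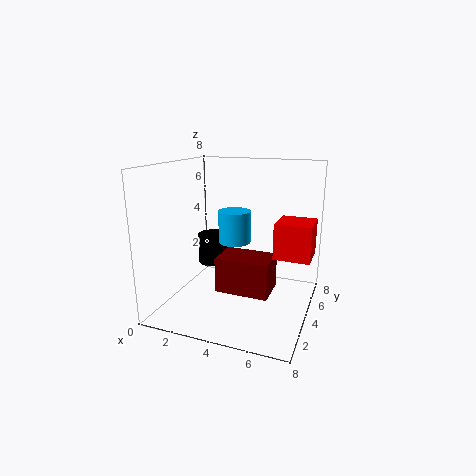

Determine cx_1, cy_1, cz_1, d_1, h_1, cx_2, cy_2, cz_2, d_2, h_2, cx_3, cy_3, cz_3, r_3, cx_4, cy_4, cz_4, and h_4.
cx_1 = 3
cy_1 = 3
cz_1 = 1
d_1 = 2
h_1 = 2
cx_2 = 6
cy_2 = 4
cz_2 = 3
d_2 = 2
h_2 = 2
cx_3 = 3
cy_3 = 6
cz_3 = 3
r_3 = 1
cx_4 = 1
cy_4 = 7
cz_4 = 1
h_4 = 2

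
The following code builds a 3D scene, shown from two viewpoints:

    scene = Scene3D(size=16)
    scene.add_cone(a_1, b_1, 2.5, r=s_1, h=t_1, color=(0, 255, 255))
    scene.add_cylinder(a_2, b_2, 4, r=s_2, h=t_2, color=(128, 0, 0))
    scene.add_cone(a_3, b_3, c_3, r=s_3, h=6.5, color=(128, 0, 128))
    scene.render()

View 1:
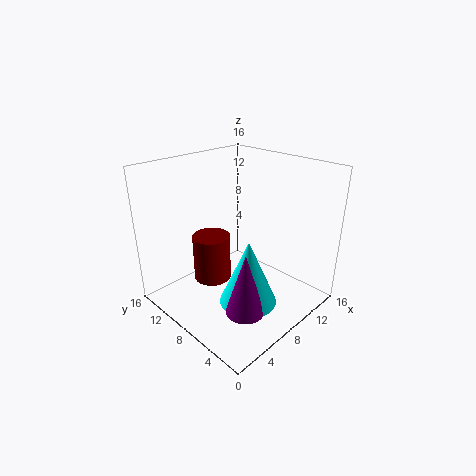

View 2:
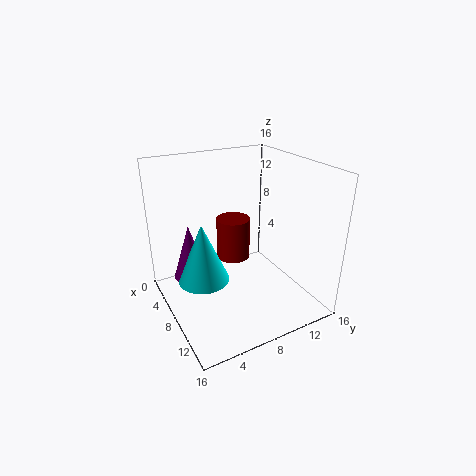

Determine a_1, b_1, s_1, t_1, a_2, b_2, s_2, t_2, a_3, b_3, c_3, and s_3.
a_1 = 6
b_1 = 4.5
s_1 = 3
t_1 = 7
a_2 = 5
b_2 = 9
s_2 = 2
t_2 = 5
a_3 = 4.5
b_3 = 3.5
c_3 = 2.5
s_3 = 2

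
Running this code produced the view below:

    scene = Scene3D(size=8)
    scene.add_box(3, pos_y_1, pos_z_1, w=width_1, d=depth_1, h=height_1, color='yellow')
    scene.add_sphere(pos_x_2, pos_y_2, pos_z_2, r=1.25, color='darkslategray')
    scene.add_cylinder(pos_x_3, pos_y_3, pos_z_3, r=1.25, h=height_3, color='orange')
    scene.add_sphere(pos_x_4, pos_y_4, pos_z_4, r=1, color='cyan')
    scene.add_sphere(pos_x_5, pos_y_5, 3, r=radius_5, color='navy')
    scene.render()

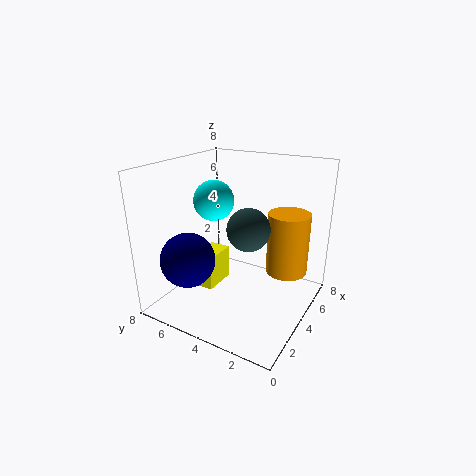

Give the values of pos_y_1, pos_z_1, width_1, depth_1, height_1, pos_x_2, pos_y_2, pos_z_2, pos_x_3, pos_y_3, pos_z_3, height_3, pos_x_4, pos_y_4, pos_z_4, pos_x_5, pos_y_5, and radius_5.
pos_y_1 = 5.25, pos_z_1 = 0.75, width_1 = 2, depth_1 = 1.25, height_1 = 2, pos_x_2 = 4.75, pos_y_2 = 3.75, pos_z_2 = 4.25, pos_x_3 = 6.5, pos_y_3 = 2, pos_z_3 = 1.25, height_3 = 3.75, pos_x_4 = 2.5, pos_y_4 = 4.5, pos_z_4 = 6.5, pos_x_5 = 2, pos_y_5 = 6, radius_5 = 1.5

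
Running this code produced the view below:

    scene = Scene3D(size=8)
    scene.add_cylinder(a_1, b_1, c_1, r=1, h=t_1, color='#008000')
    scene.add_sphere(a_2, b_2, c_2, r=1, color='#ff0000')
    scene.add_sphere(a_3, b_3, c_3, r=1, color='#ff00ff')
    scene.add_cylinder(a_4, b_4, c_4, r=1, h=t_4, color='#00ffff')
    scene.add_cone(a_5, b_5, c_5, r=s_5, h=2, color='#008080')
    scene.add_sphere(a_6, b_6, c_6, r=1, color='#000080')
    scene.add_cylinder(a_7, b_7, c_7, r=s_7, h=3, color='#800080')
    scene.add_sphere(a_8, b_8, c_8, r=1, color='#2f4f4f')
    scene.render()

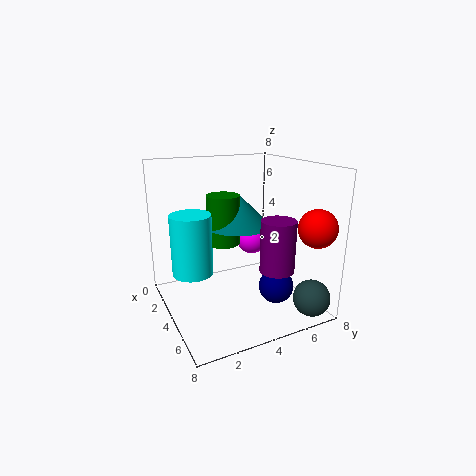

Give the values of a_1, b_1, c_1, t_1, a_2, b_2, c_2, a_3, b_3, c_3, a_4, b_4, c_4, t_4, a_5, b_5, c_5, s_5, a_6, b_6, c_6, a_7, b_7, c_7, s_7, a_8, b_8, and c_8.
a_1 = 2, b_1 = 4, c_1 = 3, t_1 = 3, a_2 = 7, b_2 = 7, c_2 = 5, a_3 = 2, b_3 = 6, c_3 = 3, a_4 = 5, b_4 = 1, c_4 = 3, t_4 = 3, a_5 = 2, b_5 = 5, c_5 = 4, s_5 = 2, a_6 = 5, b_6 = 6, c_6 = 1, a_7 = 5, b_7 = 6, c_7 = 2, s_7 = 1, a_8 = 7, b_8 = 7, c_8 = 1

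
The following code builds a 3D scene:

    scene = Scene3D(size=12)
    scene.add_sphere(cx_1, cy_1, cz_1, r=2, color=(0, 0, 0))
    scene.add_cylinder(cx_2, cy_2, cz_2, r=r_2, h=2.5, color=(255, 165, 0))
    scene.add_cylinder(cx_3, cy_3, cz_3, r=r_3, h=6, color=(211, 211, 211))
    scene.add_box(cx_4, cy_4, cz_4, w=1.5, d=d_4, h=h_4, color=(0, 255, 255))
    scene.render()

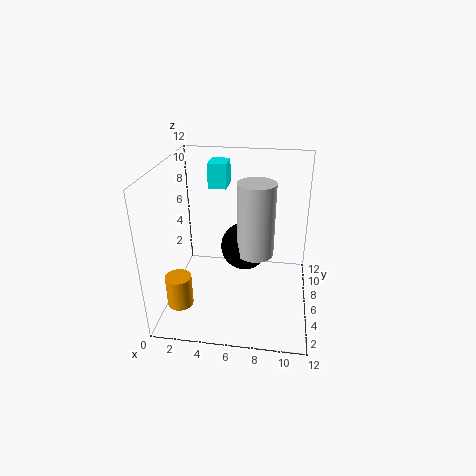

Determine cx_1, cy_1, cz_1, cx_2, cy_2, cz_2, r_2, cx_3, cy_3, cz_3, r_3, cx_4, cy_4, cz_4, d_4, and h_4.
cx_1 = 6.5
cy_1 = 6.5
cz_1 = 5
cx_2 = 2
cy_2 = 2
cz_2 = 2
r_2 = 1
cx_3 = 7.5
cy_3 = 5.5
cz_3 = 5
r_3 = 1.5
cx_4 = 3.5
cy_4 = 6.5
cz_4 = 10
d_4 = 2
h_4 = 2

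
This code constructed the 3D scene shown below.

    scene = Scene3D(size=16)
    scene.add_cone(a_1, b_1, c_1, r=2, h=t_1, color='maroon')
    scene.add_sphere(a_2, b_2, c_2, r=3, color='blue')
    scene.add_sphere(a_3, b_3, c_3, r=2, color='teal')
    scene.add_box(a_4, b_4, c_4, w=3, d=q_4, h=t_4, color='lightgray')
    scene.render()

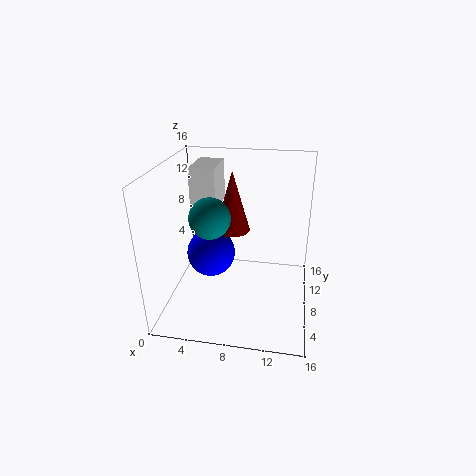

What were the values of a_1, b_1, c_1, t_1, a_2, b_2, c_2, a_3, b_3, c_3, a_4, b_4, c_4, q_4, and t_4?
a_1 = 7, b_1 = 10, c_1 = 8, t_1 = 7, a_2 = 4, b_2 = 11, c_2 = 4, a_3 = 6, b_3 = 4, c_3 = 12, a_4 = 2, b_4 = 10, c_4 = 10, q_4 = 5, t_4 = 5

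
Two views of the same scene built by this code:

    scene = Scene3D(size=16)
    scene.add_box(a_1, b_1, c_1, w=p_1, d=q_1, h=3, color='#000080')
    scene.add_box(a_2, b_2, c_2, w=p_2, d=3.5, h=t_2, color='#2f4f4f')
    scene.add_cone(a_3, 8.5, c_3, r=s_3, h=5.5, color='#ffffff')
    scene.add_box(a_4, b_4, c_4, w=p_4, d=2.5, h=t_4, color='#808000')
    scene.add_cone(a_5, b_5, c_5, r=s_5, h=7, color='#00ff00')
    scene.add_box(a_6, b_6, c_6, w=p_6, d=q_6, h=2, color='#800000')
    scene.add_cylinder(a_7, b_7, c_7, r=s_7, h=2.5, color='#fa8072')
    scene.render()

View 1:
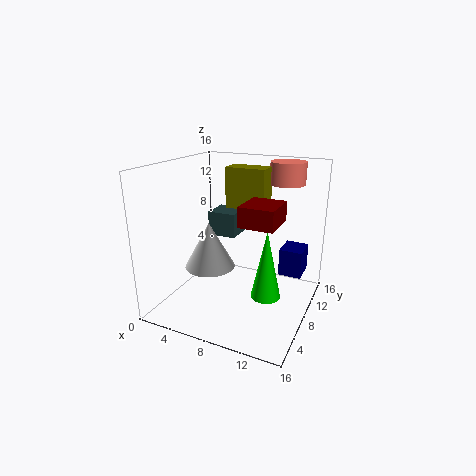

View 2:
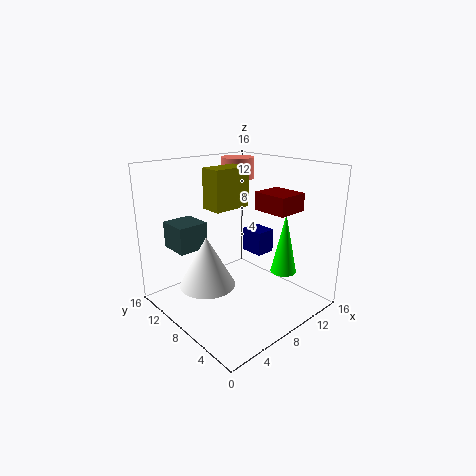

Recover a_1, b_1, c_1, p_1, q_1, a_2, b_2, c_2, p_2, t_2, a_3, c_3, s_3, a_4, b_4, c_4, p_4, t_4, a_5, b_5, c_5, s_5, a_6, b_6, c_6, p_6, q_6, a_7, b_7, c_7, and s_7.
a_1 = 12.5; b_1 = 9; c_1 = 4; p_1 = 2.5; q_1 = 3; a_2 = 2.5; b_2 = 11; c_2 = 6.5; p_2 = 3.5; t_2 = 3; a_3 = 4; c_3 = 3.5; s_3 = 3; a_4 = 6; b_4 = 9; c_4 = 11; p_4 = 4.5; t_4 = 4.5; a_5 = 12.5; b_5 = 5; c_5 = 3.5; s_5 = 1.5; a_6 = 10; b_6 = 3.5; c_6 = 11; p_6 = 3.5; q_6 = 4; a_7 = 12; b_7 = 12.5; c_7 = 13.5; s_7 = 2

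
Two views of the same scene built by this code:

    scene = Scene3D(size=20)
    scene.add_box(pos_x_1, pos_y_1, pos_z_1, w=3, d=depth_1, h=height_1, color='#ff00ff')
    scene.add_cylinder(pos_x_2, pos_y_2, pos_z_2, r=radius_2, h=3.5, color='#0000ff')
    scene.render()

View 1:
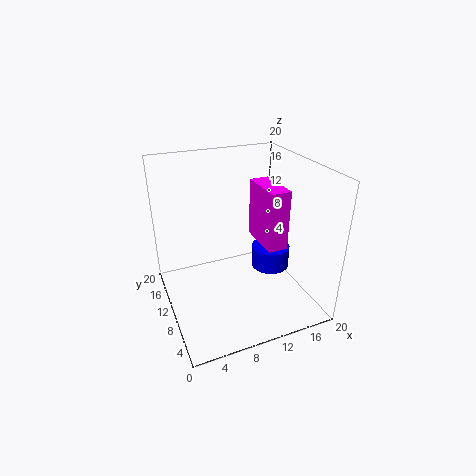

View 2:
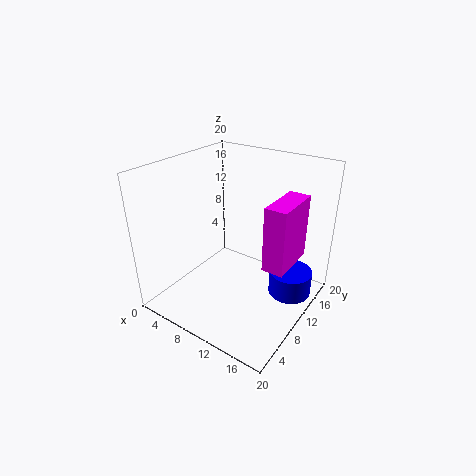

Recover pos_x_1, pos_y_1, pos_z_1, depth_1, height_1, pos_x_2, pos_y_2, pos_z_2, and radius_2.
pos_x_1 = 14.5; pos_y_1 = 9; pos_z_1 = 7; depth_1 = 7; height_1 = 9; pos_x_2 = 17; pos_y_2 = 13; pos_z_2 = 2; radius_2 = 3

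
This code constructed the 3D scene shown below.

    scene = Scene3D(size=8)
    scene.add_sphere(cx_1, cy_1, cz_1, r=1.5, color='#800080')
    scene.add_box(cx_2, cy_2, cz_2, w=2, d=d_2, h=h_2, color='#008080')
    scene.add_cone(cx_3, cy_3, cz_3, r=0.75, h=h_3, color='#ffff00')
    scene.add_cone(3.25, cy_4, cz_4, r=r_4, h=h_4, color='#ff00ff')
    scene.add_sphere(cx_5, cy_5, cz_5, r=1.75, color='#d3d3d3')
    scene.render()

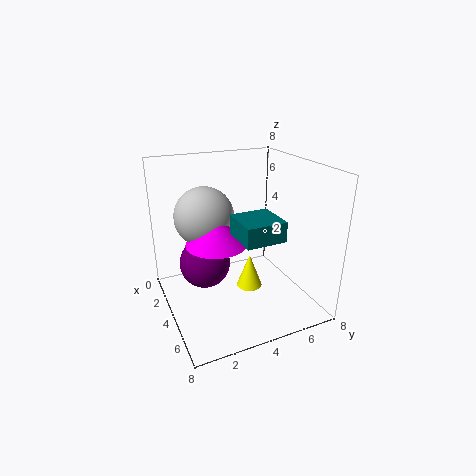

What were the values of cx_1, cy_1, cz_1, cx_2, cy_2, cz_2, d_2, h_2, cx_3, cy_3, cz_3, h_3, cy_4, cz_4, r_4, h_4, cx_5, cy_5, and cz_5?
cx_1 = 2.5; cy_1 = 2.5; cz_1 = 2; cx_2 = 5.25; cy_2 = 3; cz_2 = 5; d_2 = 2; h_2 = 1; cx_3 = 4; cy_3 = 4.75; cz_3 = 0.75; h_3 = 2; cy_4 = 3; cz_4 = 3.5; r_4 = 1.75; h_4 = 1.75; cx_5 = 2; cy_5 = 2.75; cz_5 = 4.75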